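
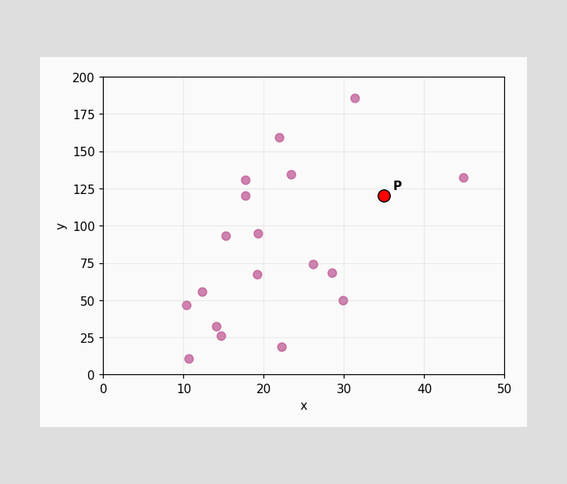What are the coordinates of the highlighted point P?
Following the gridlines from P to each axis, P sits at (35, 120).

(35, 120)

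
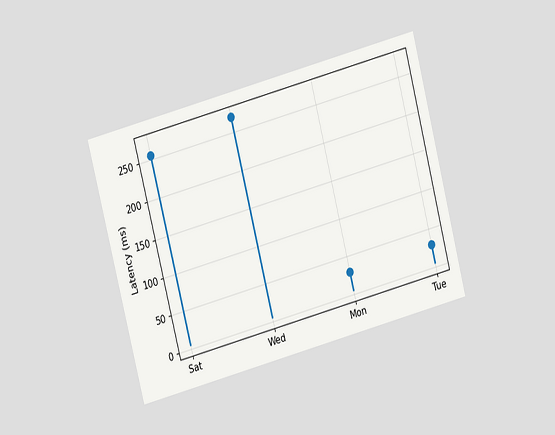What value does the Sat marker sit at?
The chart is tilted about 15° counter-clockwise and viewed at a slight angle. The Sat marker sits at 255ms.

255ms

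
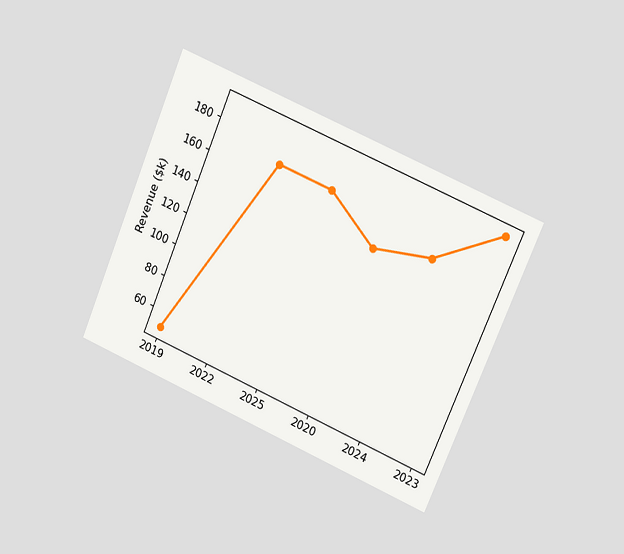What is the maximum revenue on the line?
The chart is tilted about 23° clockwise and viewed at a slight angle. The highest point is at 2023, and reading across to the y-axis gives $190k.

$190k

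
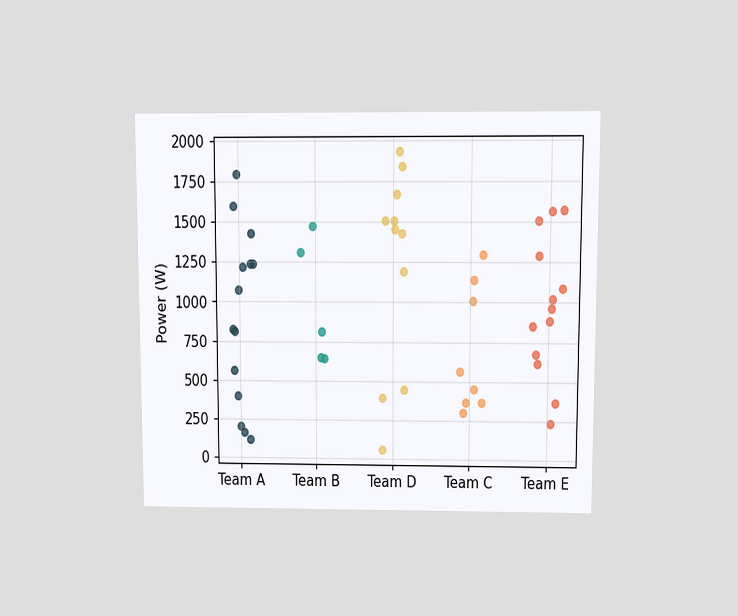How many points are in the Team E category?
The chart is viewed at a slight angle. Counting the markers in the Team E column gives 13.

13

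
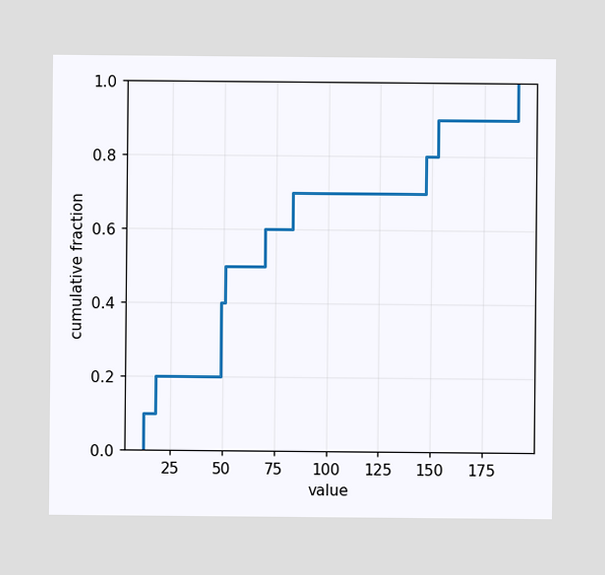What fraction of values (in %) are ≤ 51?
At x=51 the ECDF step is at 50%.

50%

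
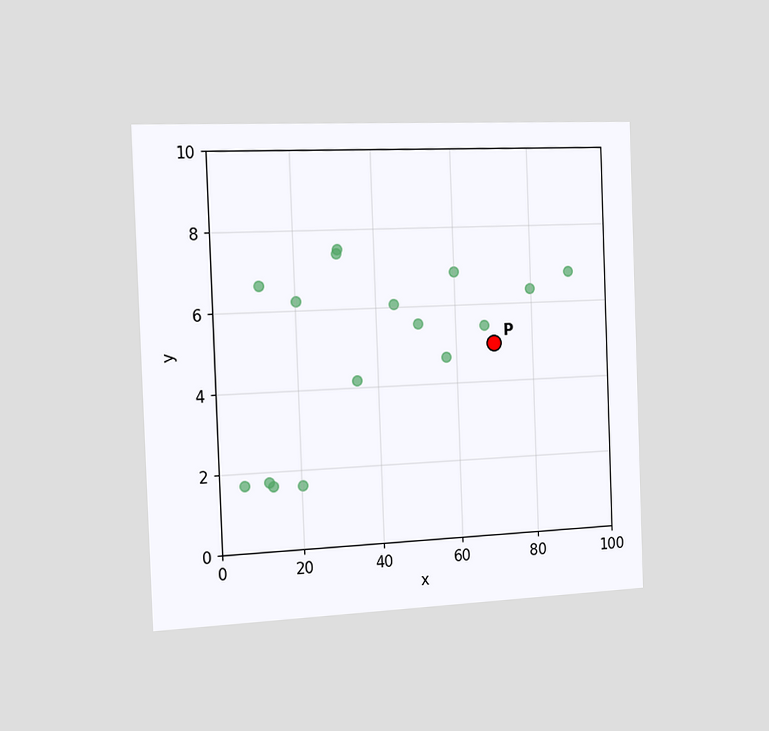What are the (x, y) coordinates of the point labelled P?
The chart is tilted about 2° counter-clockwise and viewed slightly from the left. Following the gridlines from P to each axis, P sits at (70, 5).

(70, 5)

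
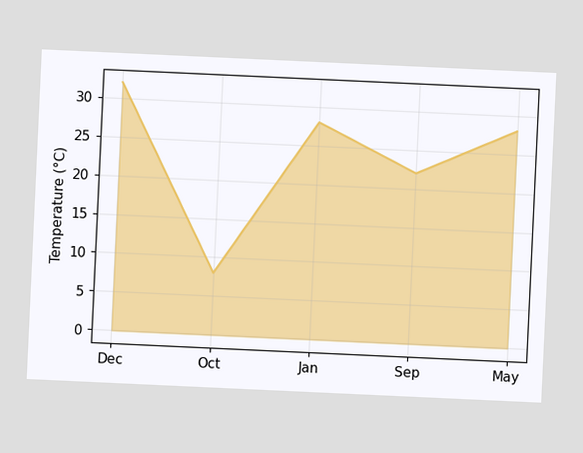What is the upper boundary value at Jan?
28°C

The chart is tilted about 3° clockwise. At Jan the upper boundary is at 28°C.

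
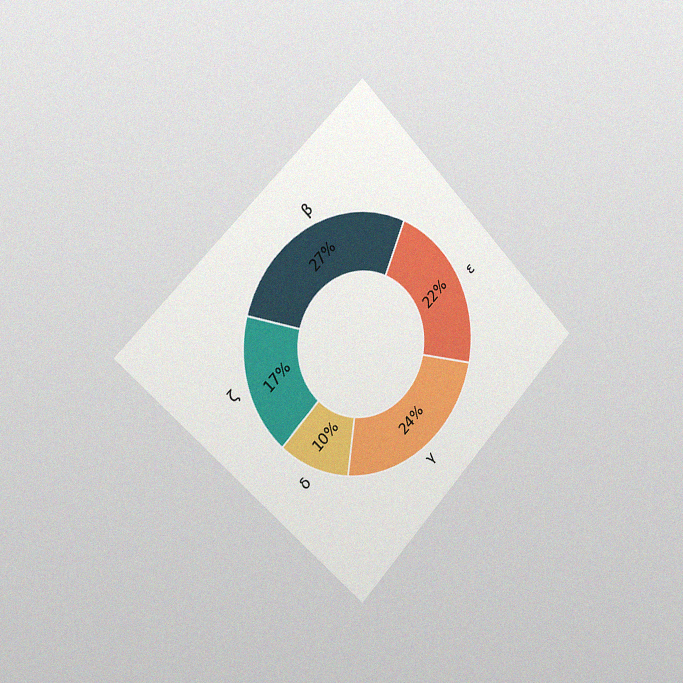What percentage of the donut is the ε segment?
The chart is tilted about 45° counter-clockwise and viewed slightly from the left, with some photo noise. The ε segment takes up 22% of the ring.

22%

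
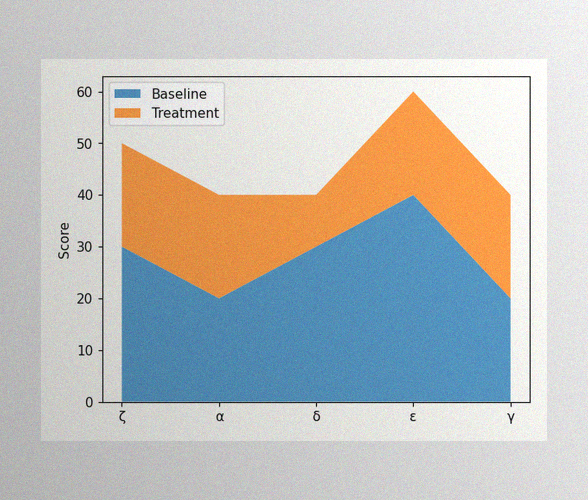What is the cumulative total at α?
40

The image has some photo noise and uneven lighting. The stacked total at α reaches 40.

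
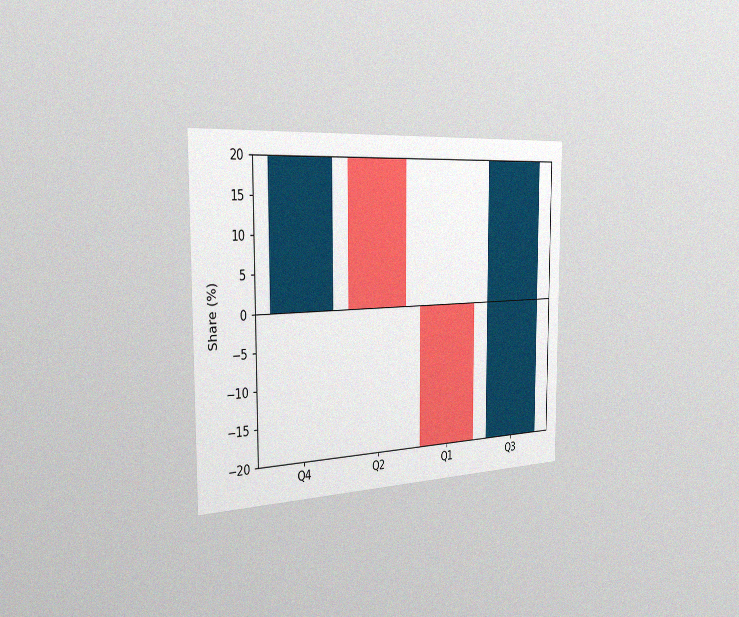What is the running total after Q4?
20%

The chart is viewed slightly from the left, with some photo noise. After Q4 the running total reaches 20%.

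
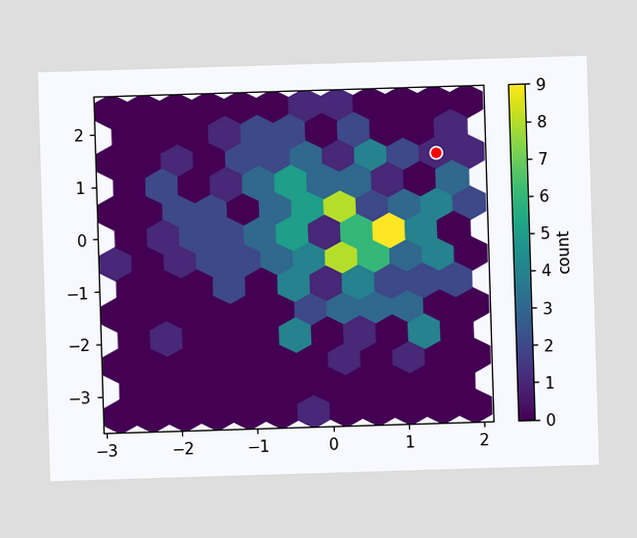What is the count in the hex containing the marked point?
1

The marked hex reads 1 on the colorbar.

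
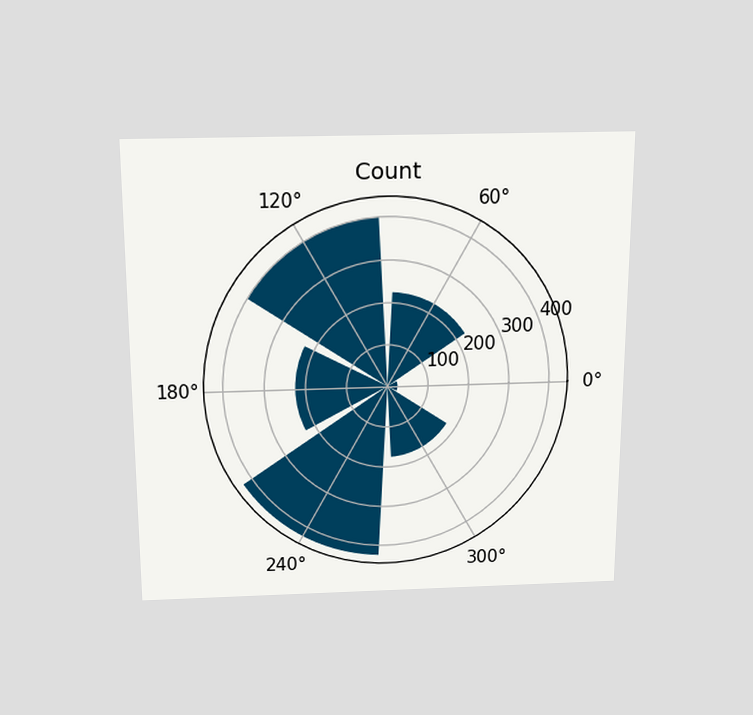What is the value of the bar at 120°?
400

The chart is viewed slightly from above. The bar at 120° reaches 400 on the radial axis.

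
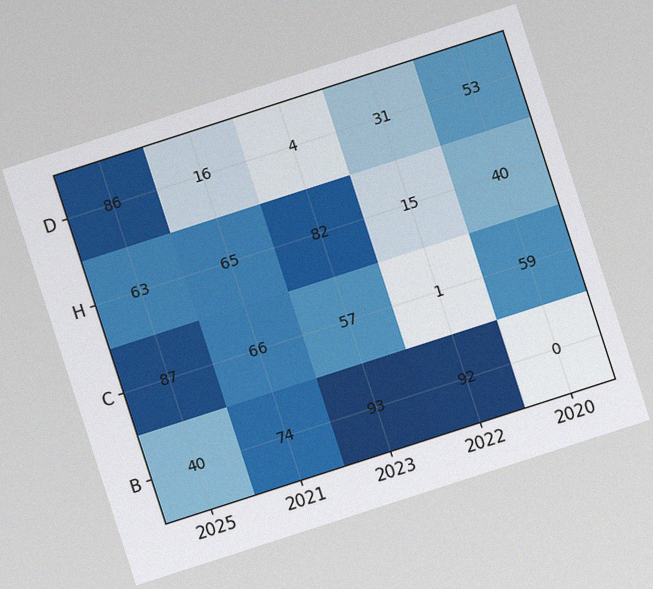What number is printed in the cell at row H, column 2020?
The chart is tilted about 18° counter-clockwise, with some photo noise. The (H, 2020) cell reads 40.

40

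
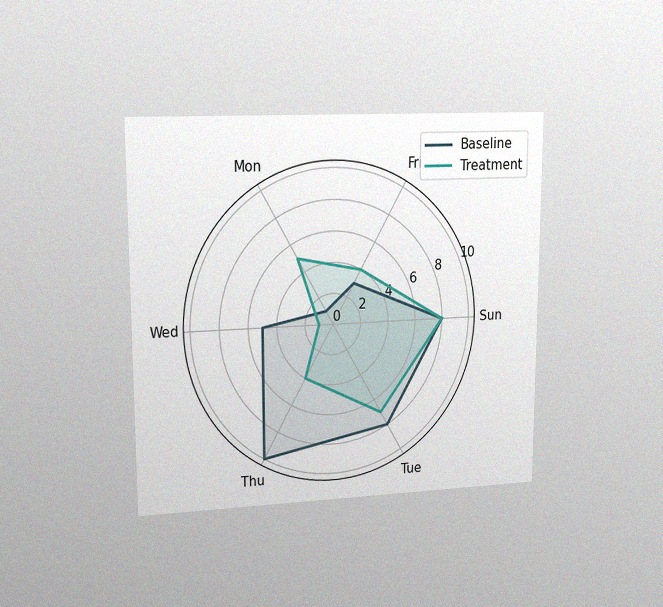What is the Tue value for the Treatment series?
7

The chart is viewed slightly from the left, with some photo noise. On the Tue axis, Treatment reaches 7.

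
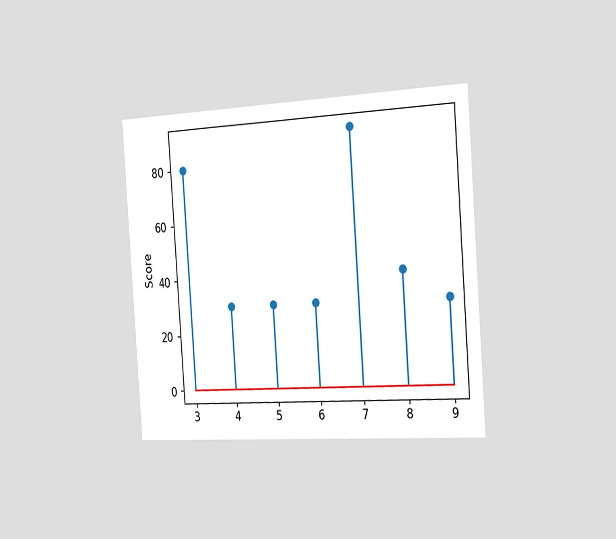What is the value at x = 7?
90

The chart is tilted about 4° counter-clockwise and viewed slightly from the right. The stem at x=7 reaches 90.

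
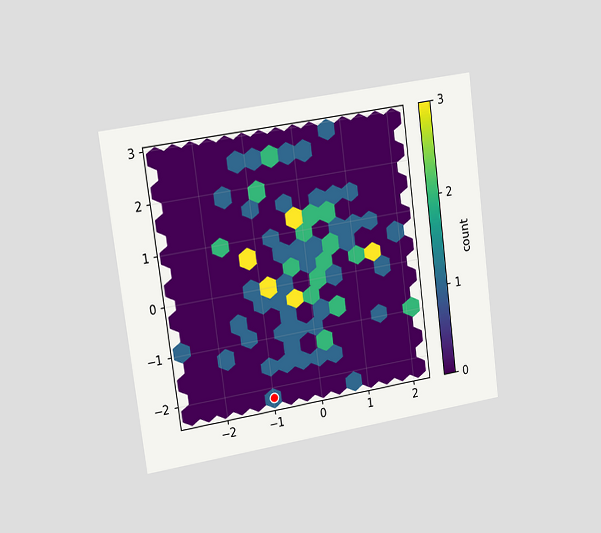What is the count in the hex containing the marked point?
1

The chart is tilted about 7° counter-clockwise and viewed slightly from the left. The marked hex reads 1 on the colorbar.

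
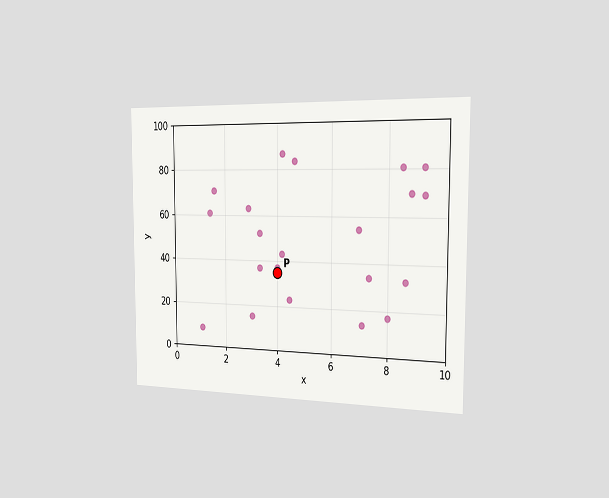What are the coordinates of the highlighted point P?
(4, 35)

The chart is viewed slightly from the right. Following the gridlines from P to each axis, P sits at (4, 35).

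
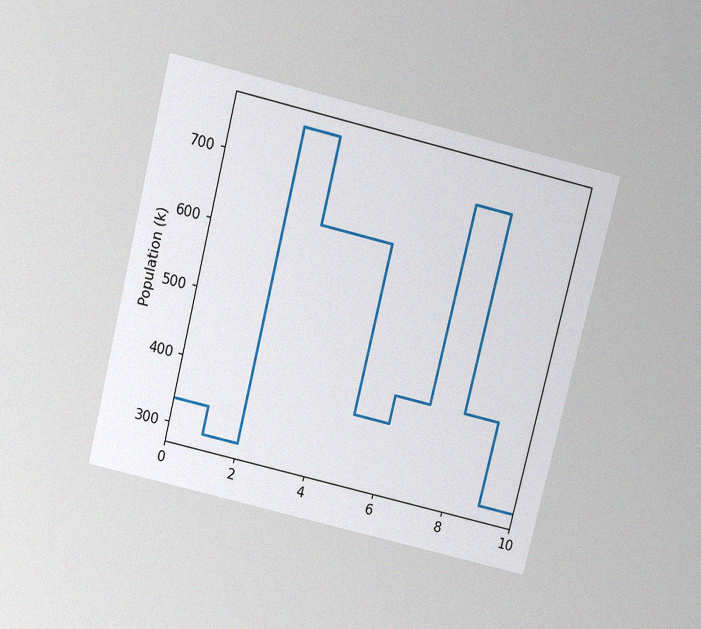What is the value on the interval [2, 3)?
The chart is tilted about 14° clockwise and viewed slightly from above, with some photo noise. On [2, 3) the step sits at 756k.

756k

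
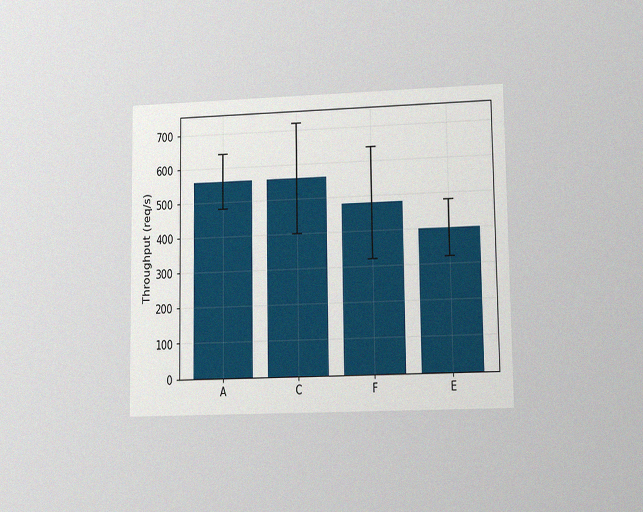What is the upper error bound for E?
480req/s

The chart is viewed at a slight angle, with some photo noise. The E bar's upper whisker reaches 480req/s.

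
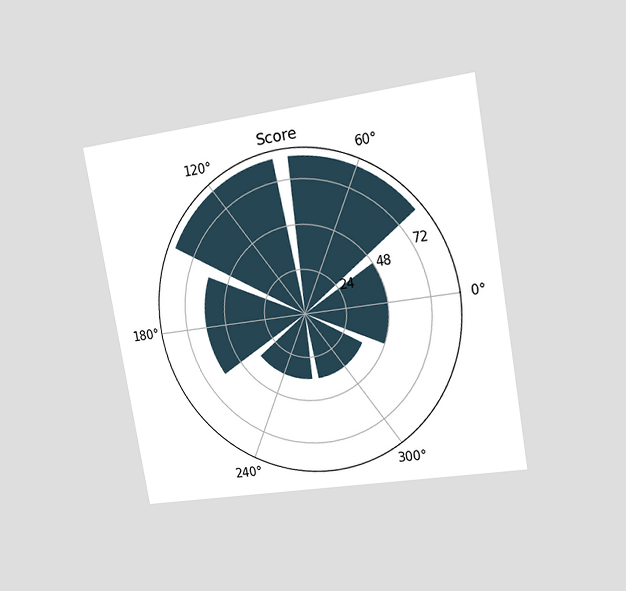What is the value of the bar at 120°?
The chart is tilted about 10° counter-clockwise and viewed slightly from the right. The bar at 120° reaches 84 on the radial axis.

84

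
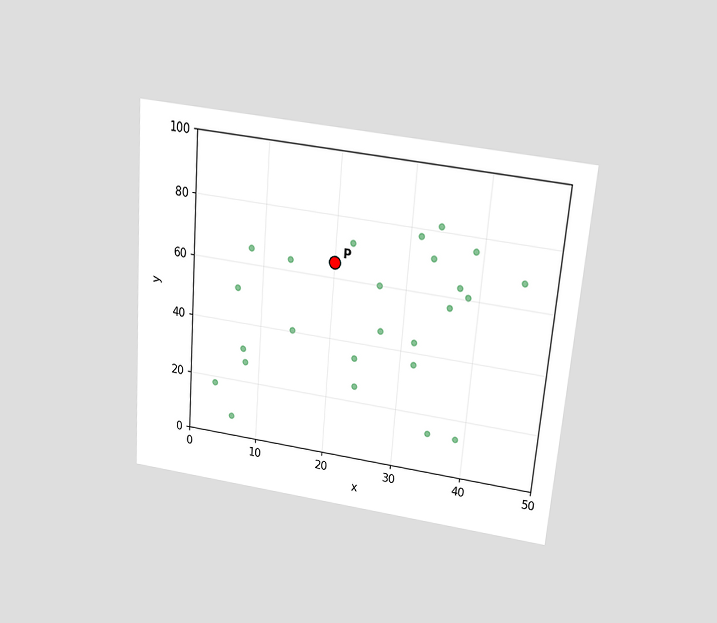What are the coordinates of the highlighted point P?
The chart is tilted about 5° clockwise and viewed slightly from above. Following the gridlines from P to each axis, P sits at (20, 65).

(20, 65)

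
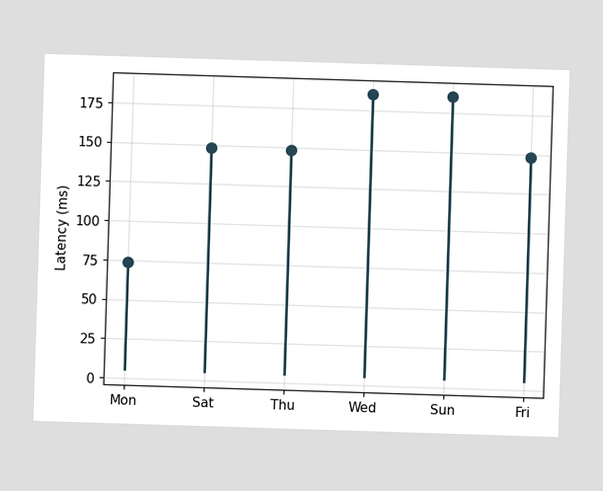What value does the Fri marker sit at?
The Fri marker sits at 148ms.

148ms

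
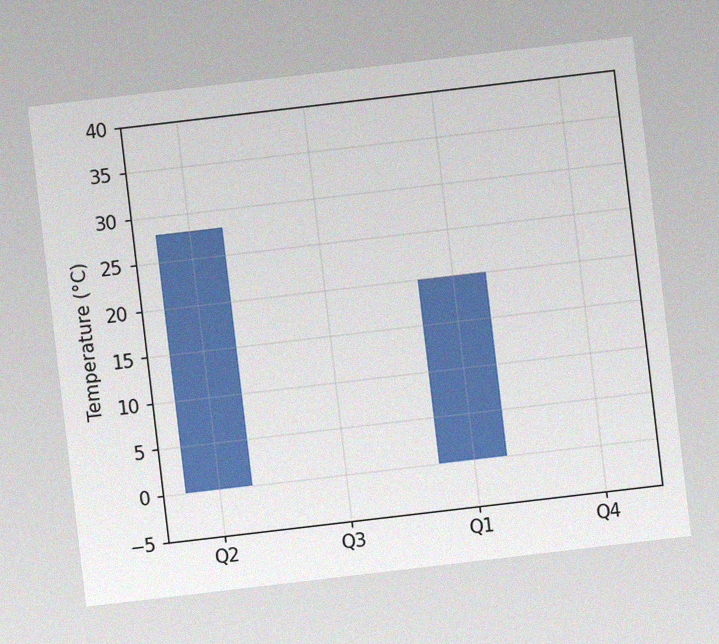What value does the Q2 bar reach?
The chart is tilted about 7° counter-clockwise, with some photo noise. Reading along the chart's y-axis, the Q2 bar reaches 28°C.

28°C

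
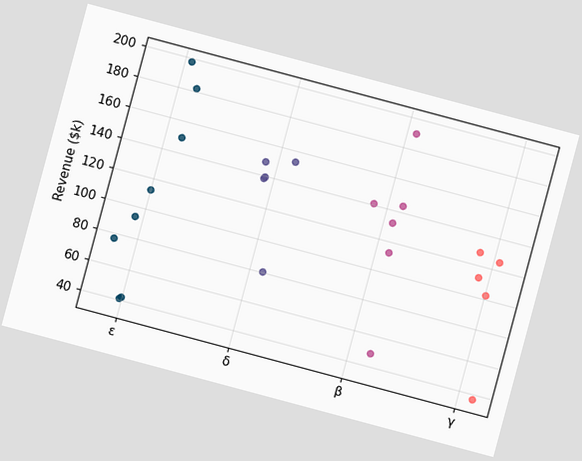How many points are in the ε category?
The chart is tilted about 15° clockwise. Counting the markers in the ε column gives 8.

8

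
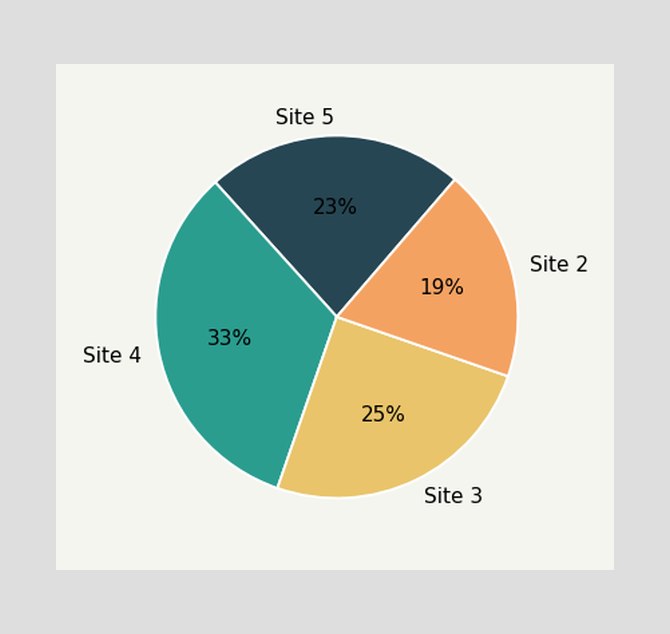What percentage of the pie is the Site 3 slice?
25%

The Site 3 slice takes up 25% of the pie.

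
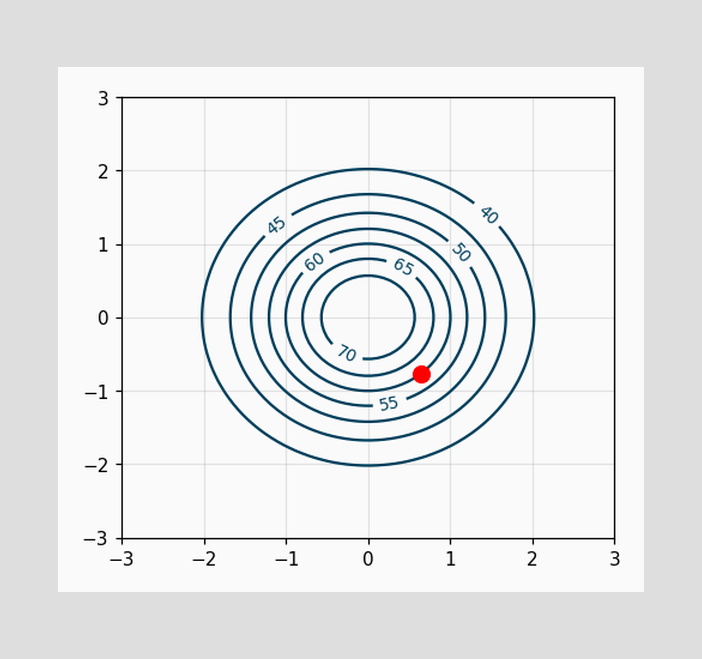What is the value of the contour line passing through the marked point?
The marked point sits on the contour labelled 60.

60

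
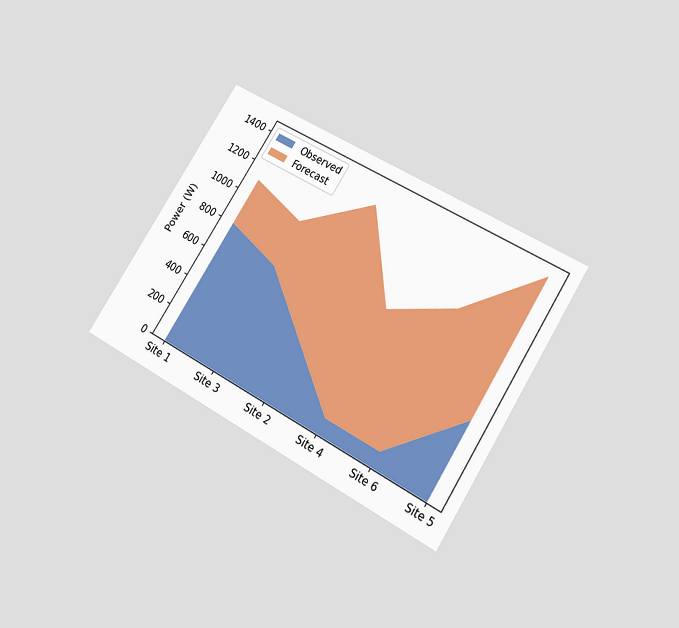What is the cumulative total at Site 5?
The chart is tilted about 32° clockwise and viewed slightly from below. The stacked total at Site 5 reaches 1400W.

1400W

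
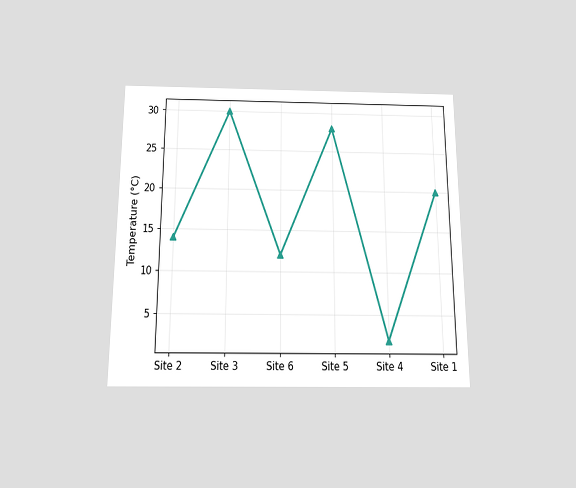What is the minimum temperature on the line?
2°C

The chart is viewed slightly from below. The lowest point is at Site 4, and reading across to the y-axis gives 2°C.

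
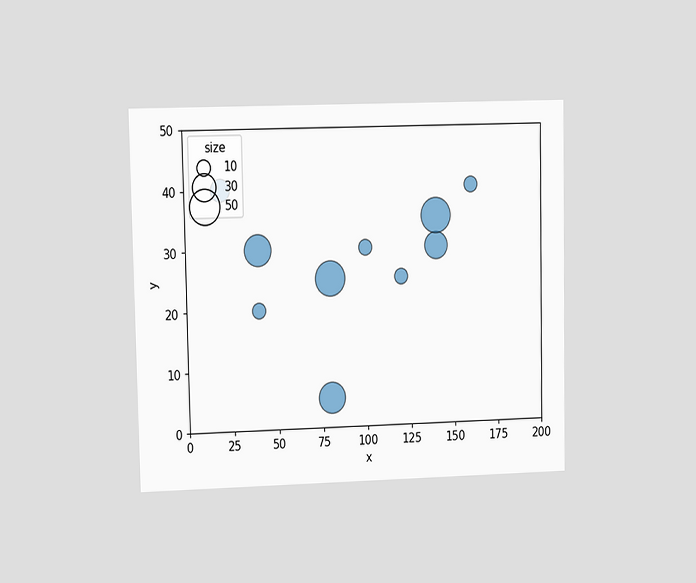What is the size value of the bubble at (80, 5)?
The chart is viewed at a slight angle. Matching the bubble at (80, 5) against the size legend gives 40.

40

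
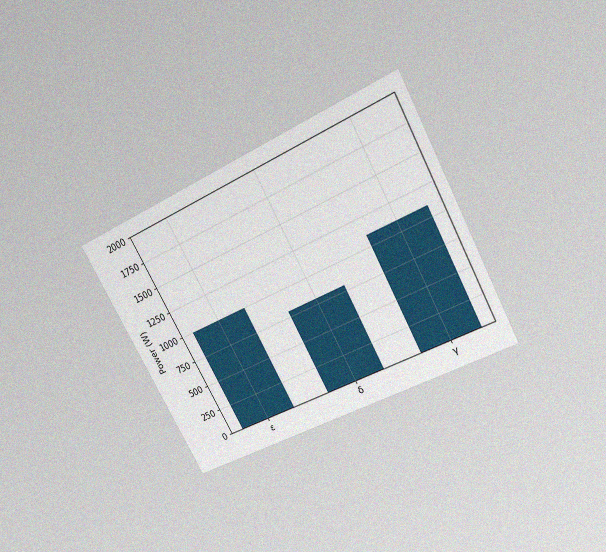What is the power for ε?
The chart is tilted about 29° counter-clockwise and viewed slightly from above, with some photo noise. Reading along the chart's y-axis, the ε bar reaches 1000W.

1000W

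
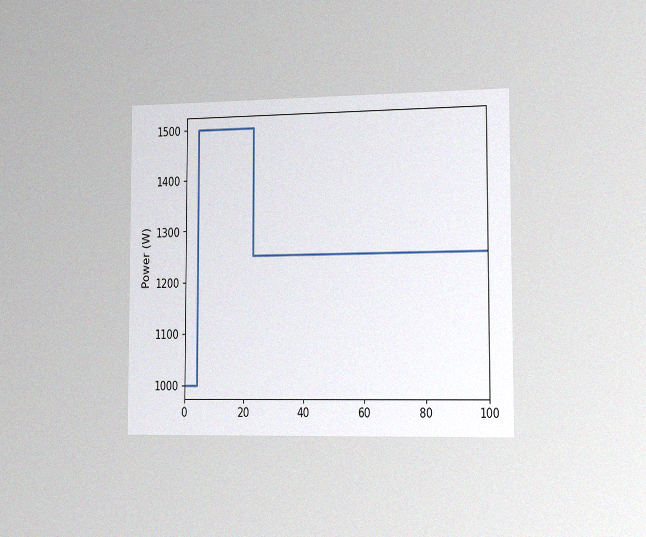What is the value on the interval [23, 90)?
The chart is viewed slightly from the right, with some photo noise. On [23, 90) the step sits at 1250W.

1250W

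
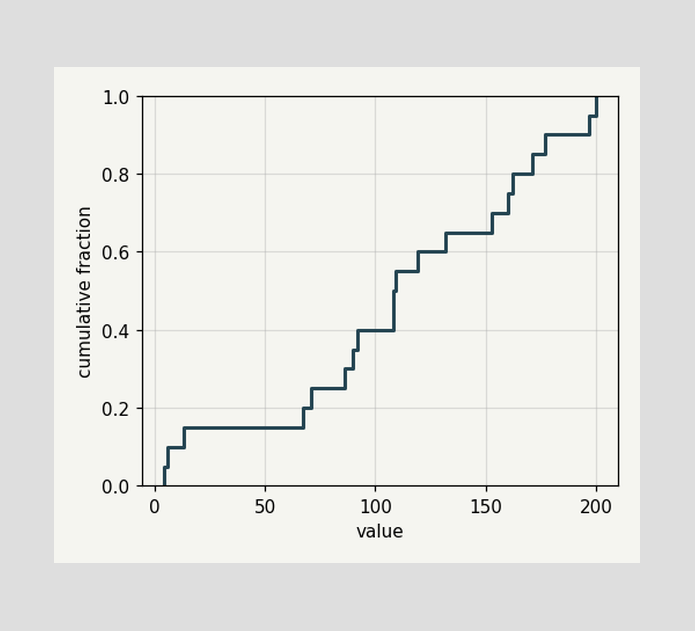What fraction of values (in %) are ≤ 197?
95%

At x=197 the ECDF step is at 95%.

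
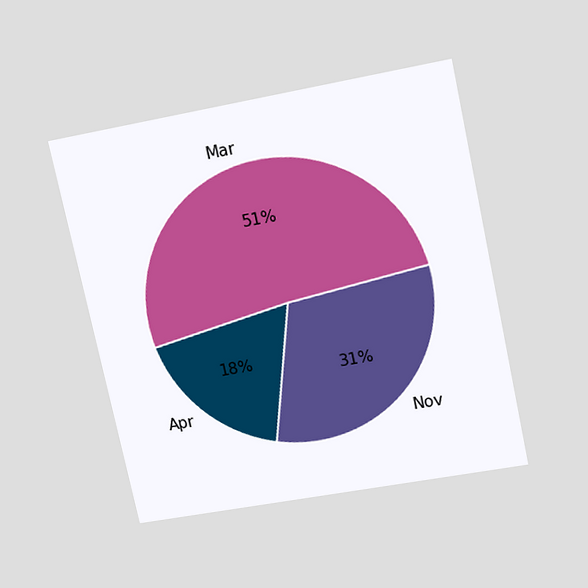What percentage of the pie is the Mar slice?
51%

The chart is tilted about 12° counter-clockwise and viewed slightly from above. The Mar slice takes up 51% of the pie.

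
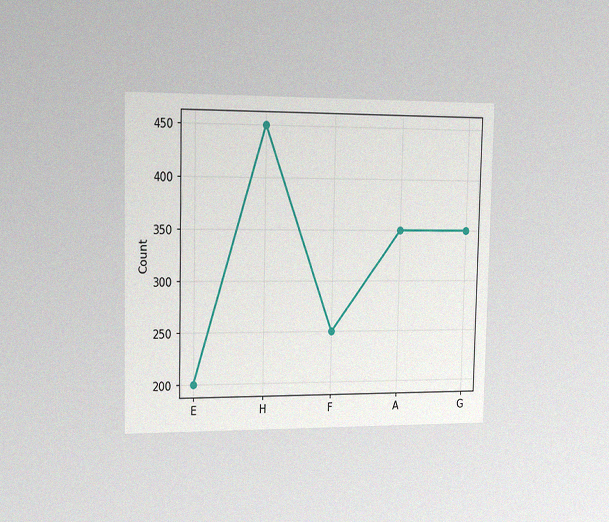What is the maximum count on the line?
The chart is viewed slightly from the left, with some photo noise. The highest point is at H, and reading across to the y-axis gives 450.

450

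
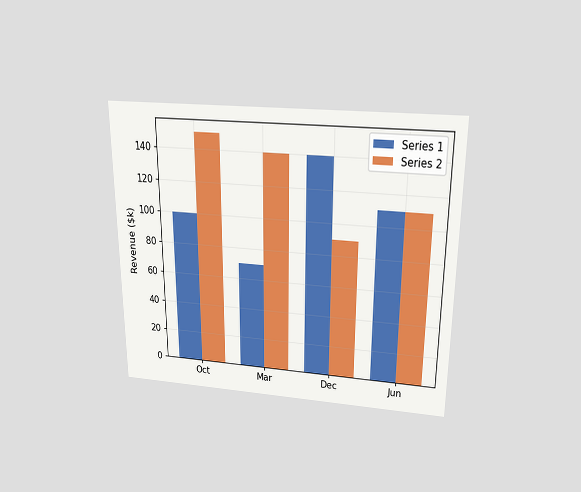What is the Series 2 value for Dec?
The chart is viewed slightly from above. The Series 2 bar at Dec reaches $90k on the y-axis.

$90k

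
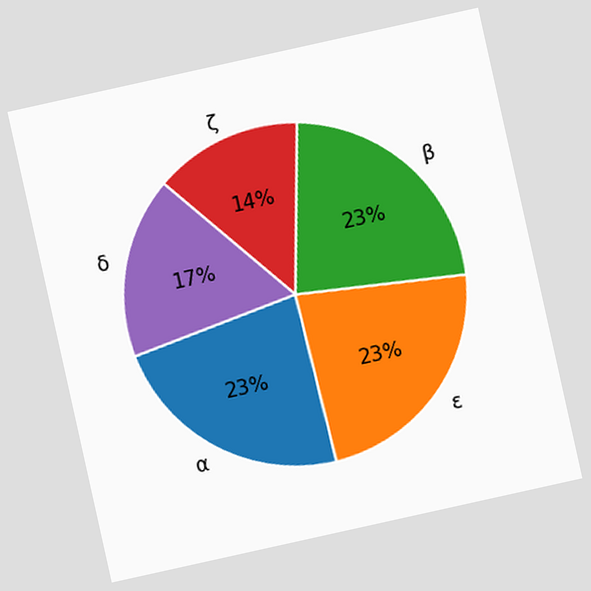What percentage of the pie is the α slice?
The chart is tilted about 13° counter-clockwise. The α slice takes up 23% of the pie.

23%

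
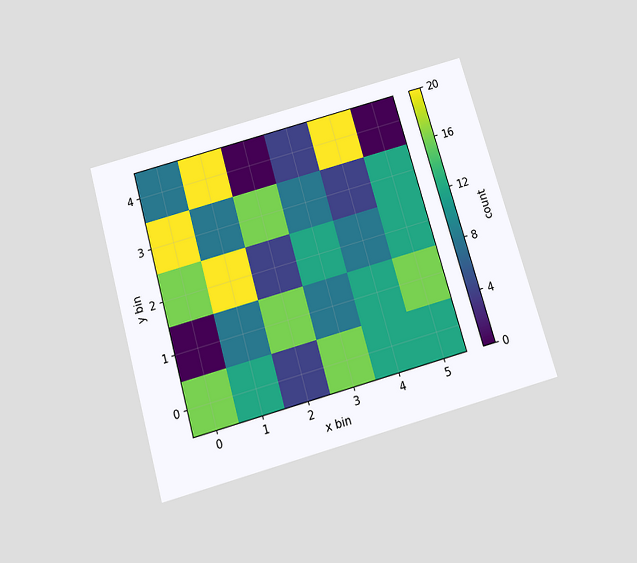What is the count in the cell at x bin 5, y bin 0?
The chart is tilted about 16° counter-clockwise and viewed slightly from below. Matching the cell (5, 0) against the colorbar gives 12.

12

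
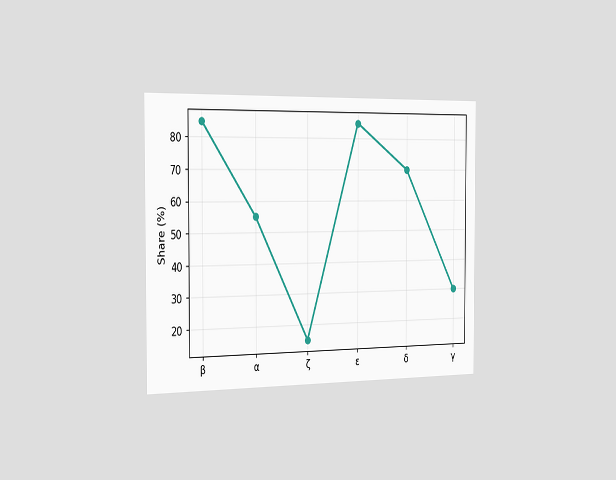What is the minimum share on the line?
15%

The chart is viewed slightly from the left. The lowest point is at ζ, and reading across to the y-axis gives 15%.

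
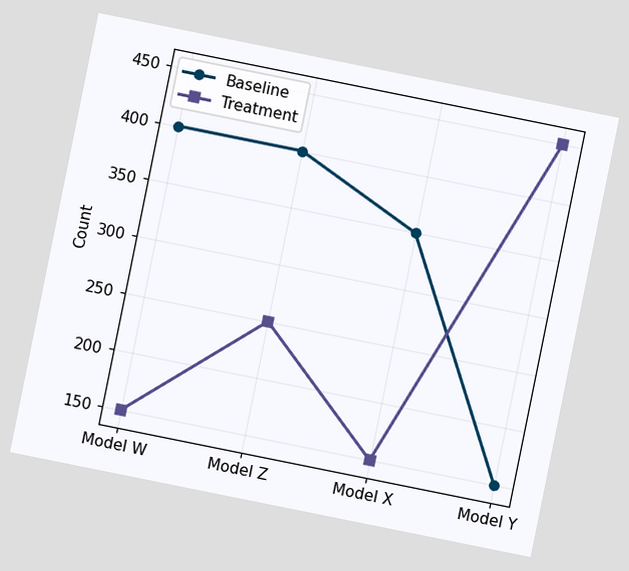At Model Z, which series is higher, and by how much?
Baseline, by 150

The chart is tilted about 11° clockwise. At Model Z, Baseline sits above the other line by 150.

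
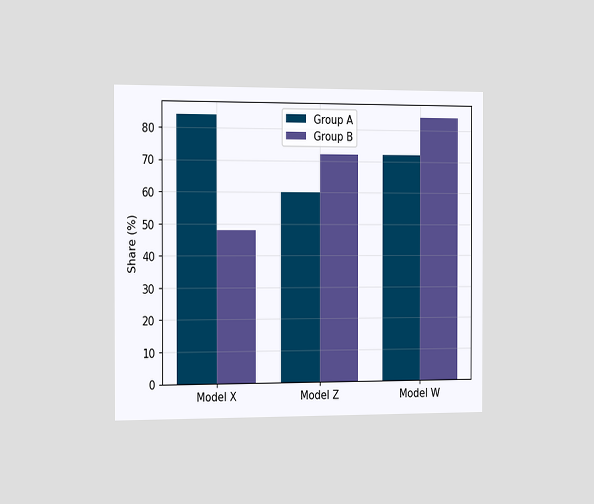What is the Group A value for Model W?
The chart is viewed slightly from the left. The Group A bar at Model W reaches 72% on the y-axis.

72%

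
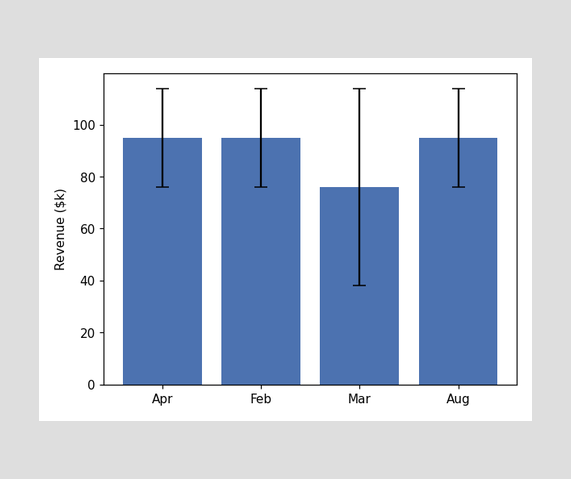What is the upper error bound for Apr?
The Apr bar's upper whisker reaches $114k.

$114k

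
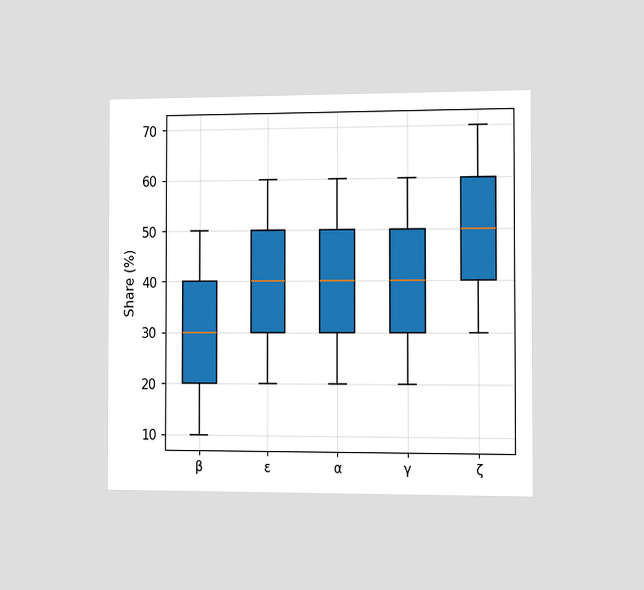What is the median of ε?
The chart is viewed slightly from the right. The median line in the ε box sits at 40%.

40%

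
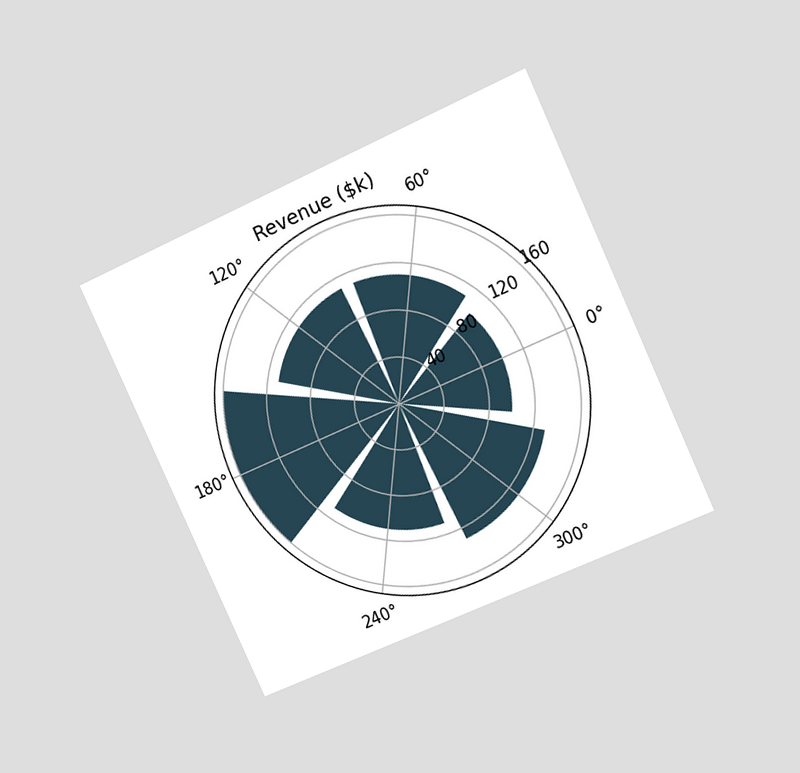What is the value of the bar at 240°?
The chart is tilted about 25° counter-clockwise and viewed at a slight angle. The bar at 240° reaches $110k on the radial axis.

$110k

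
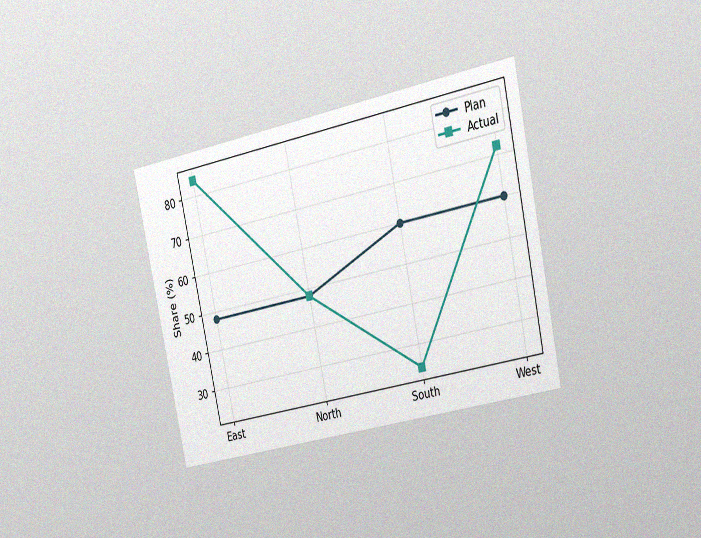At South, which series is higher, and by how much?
The chart is tilted about 12° counter-clockwise and viewed slightly from the right, with some photo noise. At South, Plan sits above the other line by 36%.

Plan, by 36%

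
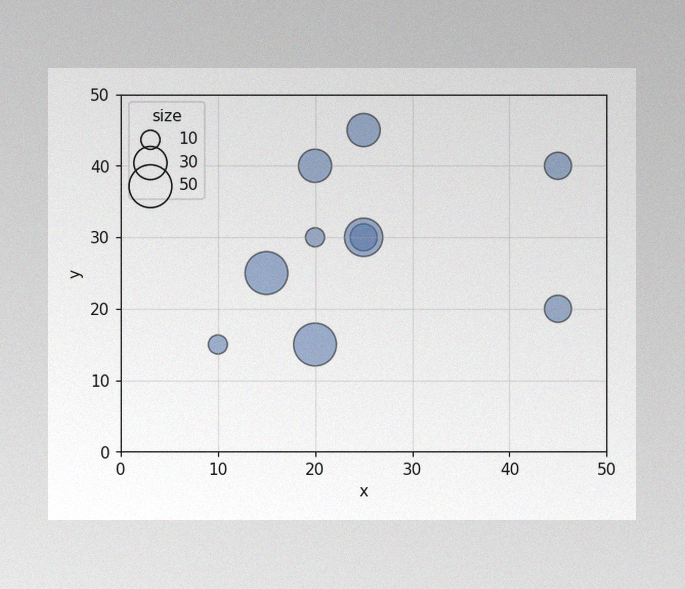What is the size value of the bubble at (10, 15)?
The image has some photo noise and uneven lighting. Matching the bubble at (10, 15) against the size legend gives 10.

10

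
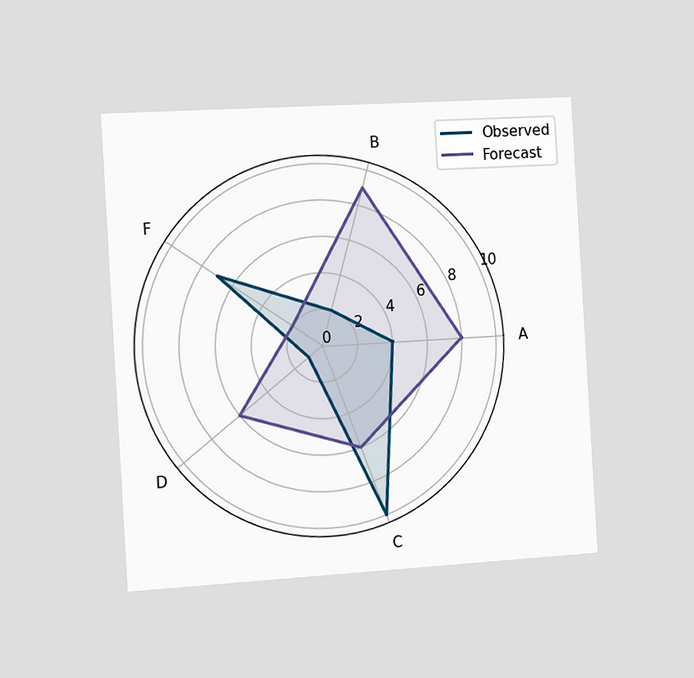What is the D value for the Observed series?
The chart is tilted about 3° counter-clockwise and viewed slightly from the left. On the D axis, Observed reaches 1.

1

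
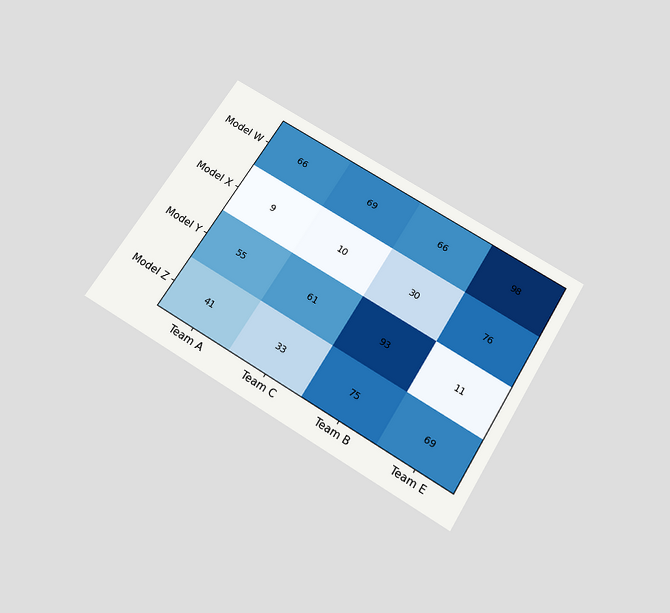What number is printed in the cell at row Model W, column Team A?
66

The chart is tilted about 31° clockwise and viewed slightly from below. The (Model W, Team A) cell reads 66.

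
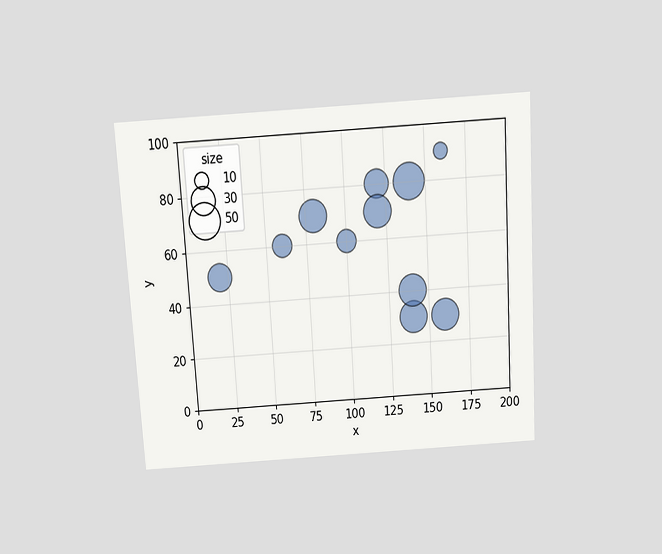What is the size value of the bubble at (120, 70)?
40

The chart is tilted about 4° counter-clockwise and viewed slightly from above. Matching the bubble at (120, 70) against the size legend gives 40.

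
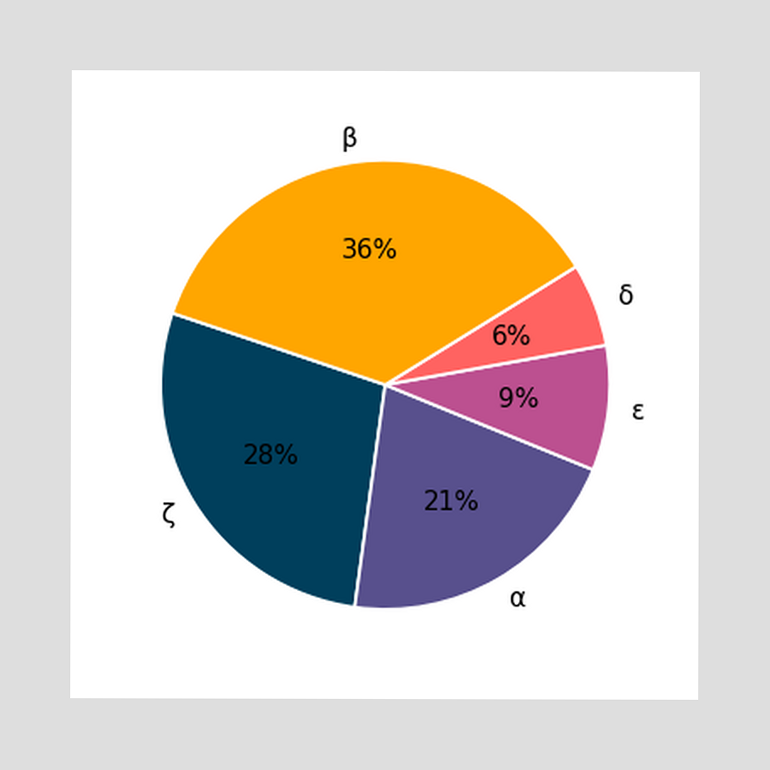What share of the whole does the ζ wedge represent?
The ζ slice takes up 28% of the pie.

28%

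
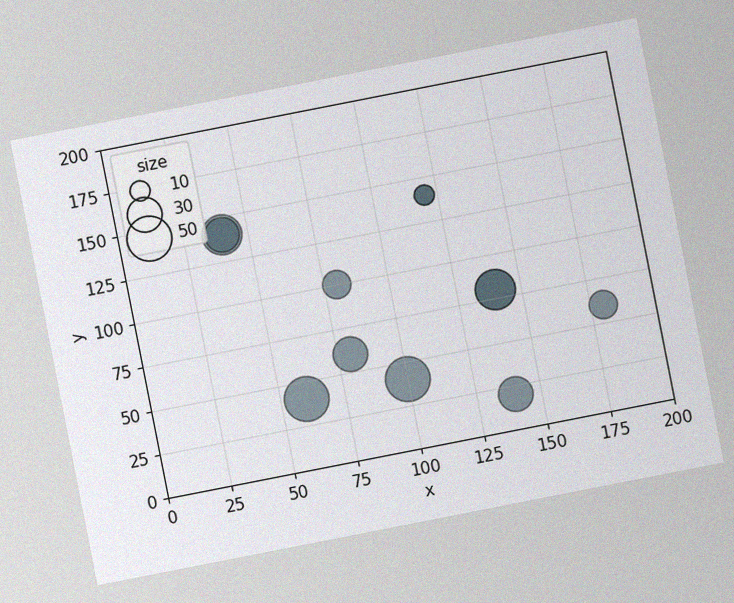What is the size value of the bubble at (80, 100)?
The chart is tilted about 11° counter-clockwise, with some photo noise. Matching the bubble at (80, 100) against the size legend gives 20.

20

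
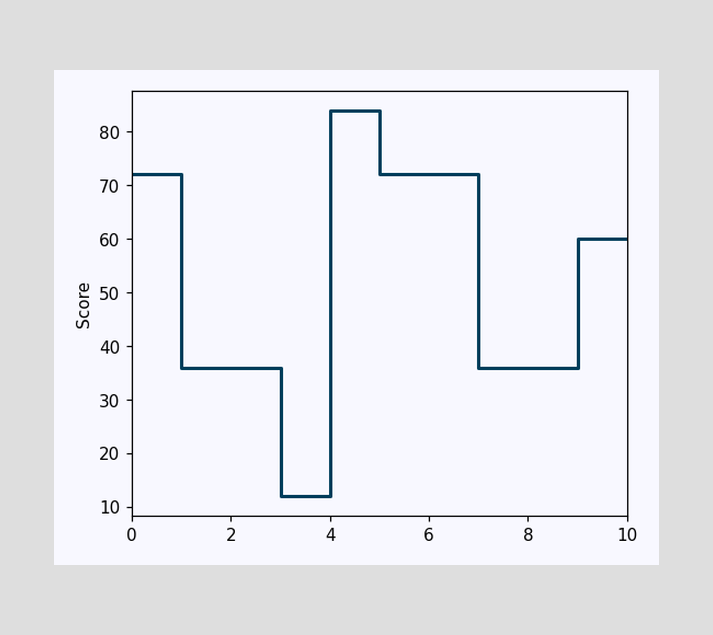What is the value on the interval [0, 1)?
72

On [0, 1) the step sits at 72.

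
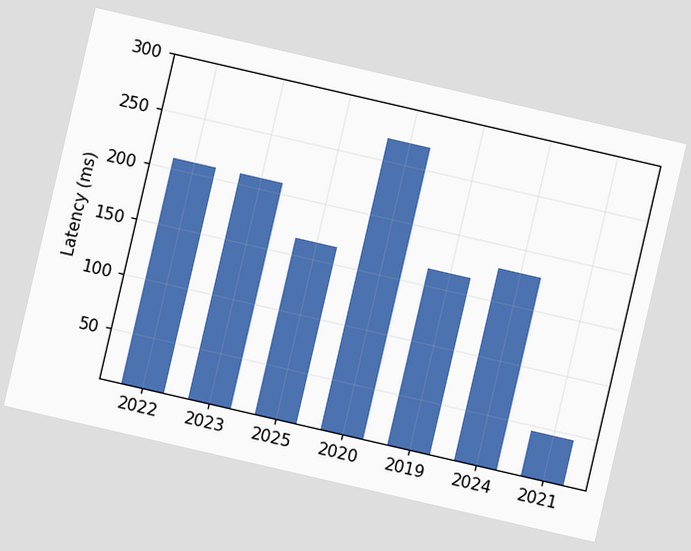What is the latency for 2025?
The chart is tilted about 13° clockwise. Reading along the chart's y-axis, the 2025 bar reaches 165ms.

165ms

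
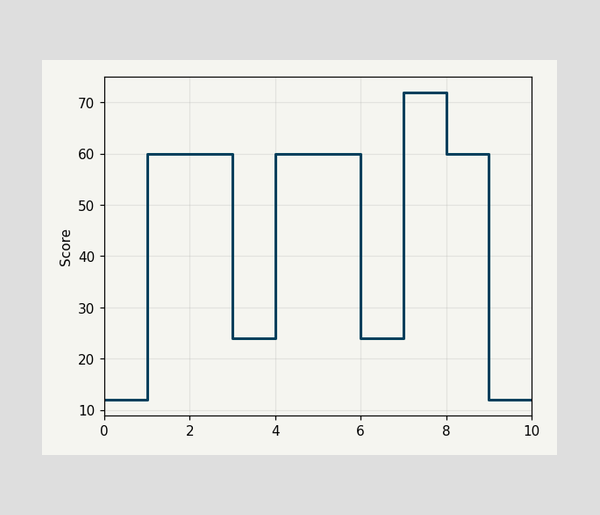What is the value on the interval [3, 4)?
On [3, 4) the step sits at 24.

24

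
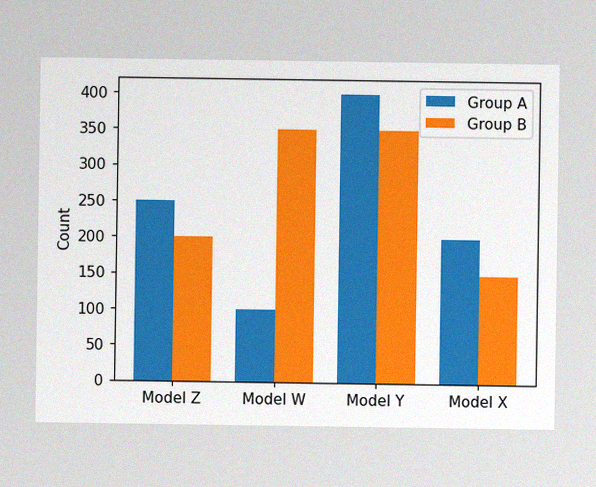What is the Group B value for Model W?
350

The image has some photo noise and uneven lighting. The Group B bar at Model W reaches 350 on the y-axis.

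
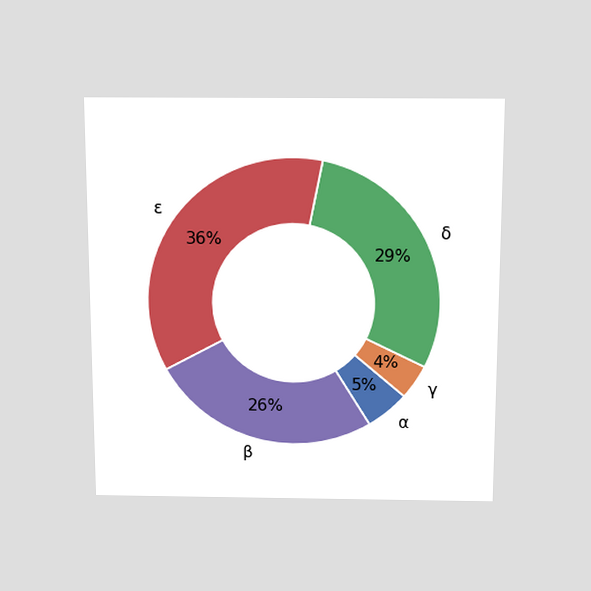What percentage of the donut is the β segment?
26%

The chart is viewed slightly from above. The β segment takes up 26% of the ring.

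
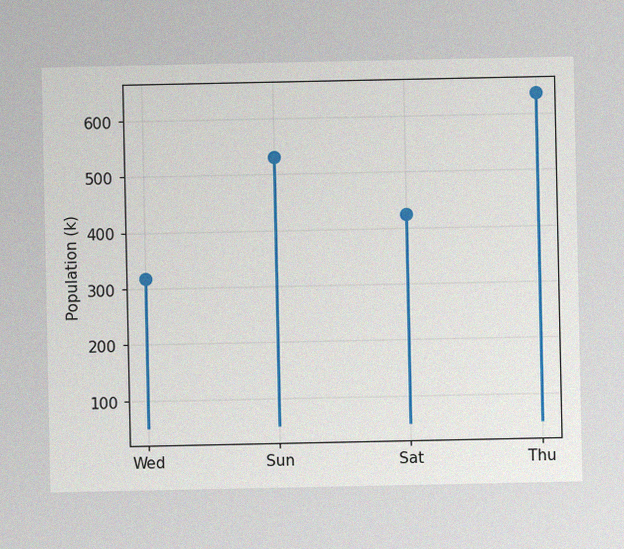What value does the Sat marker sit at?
424k

The image has some photo noise and uneven lighting. The Sat marker sits at 424k.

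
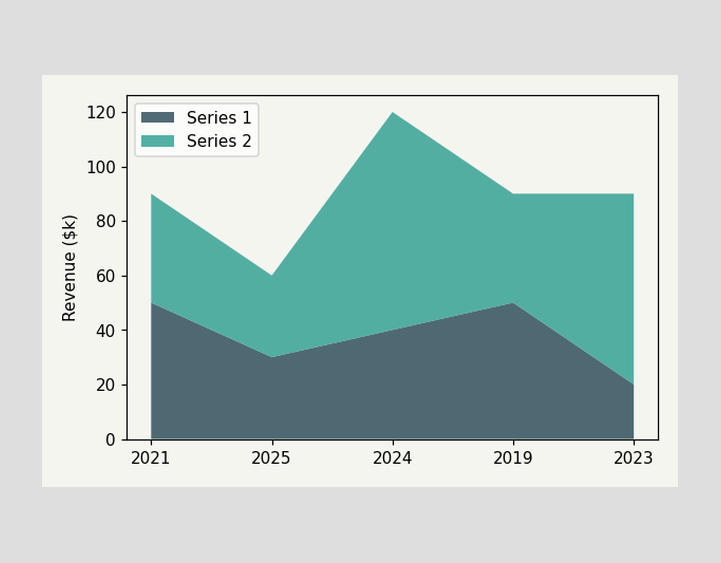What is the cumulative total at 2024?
$120k

The stacked total at 2024 reaches $120k.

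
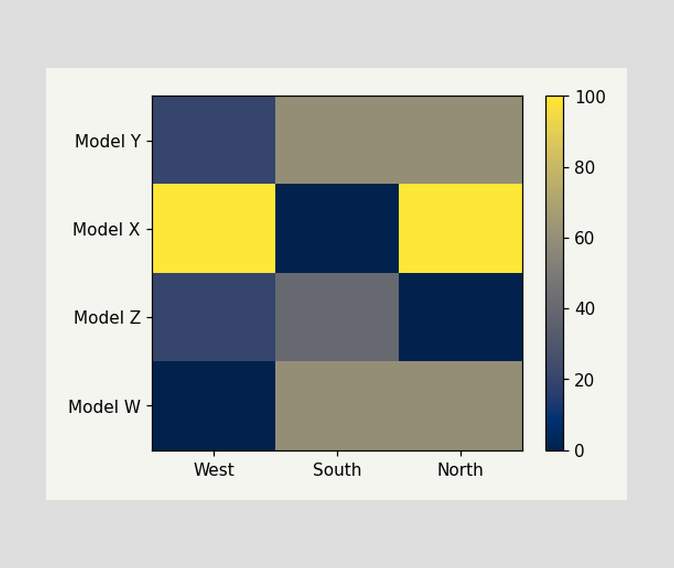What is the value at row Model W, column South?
Matching cell (Model W, South) against the colorbar gives 60.

60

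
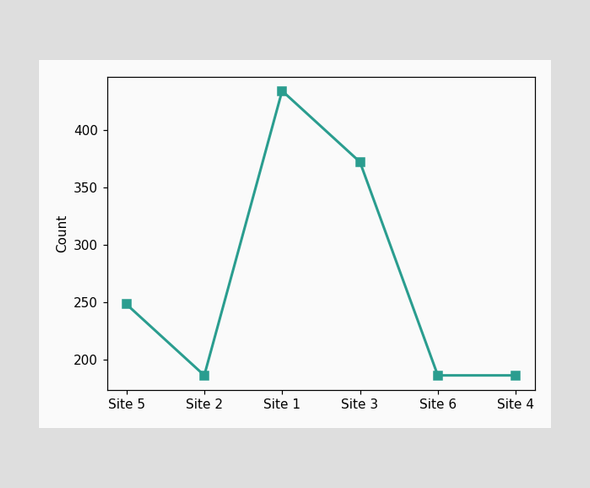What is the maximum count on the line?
434

The highest point is at Site 1, and reading across to the y-axis gives 434.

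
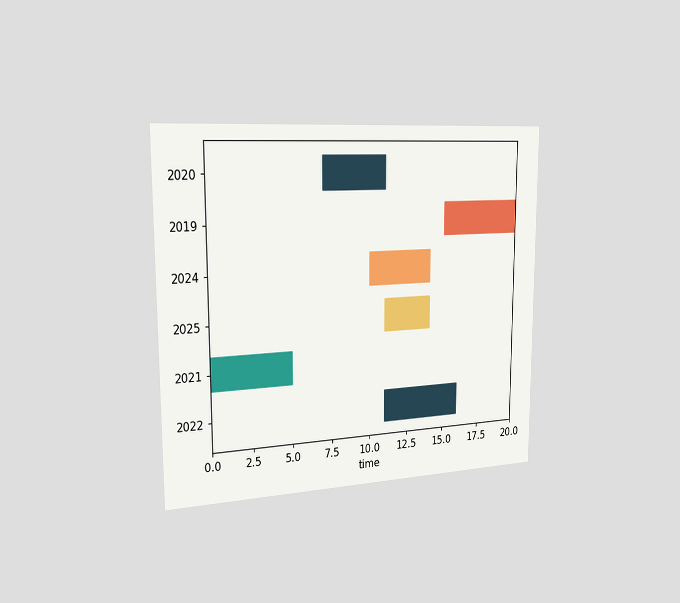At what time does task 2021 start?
The chart is viewed slightly from the left. The 2021 bar begins at t=0.

0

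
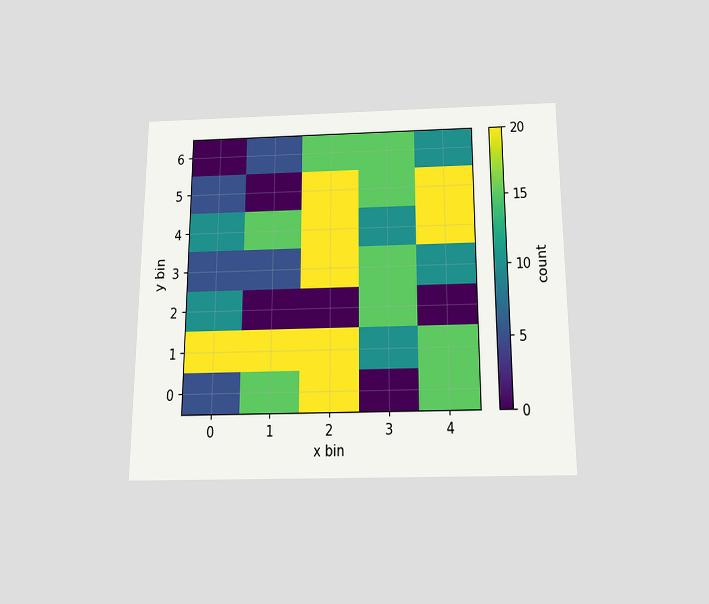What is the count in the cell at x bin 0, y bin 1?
20

The chart is viewed slightly from below. Matching the cell (0, 1) against the colorbar gives 20.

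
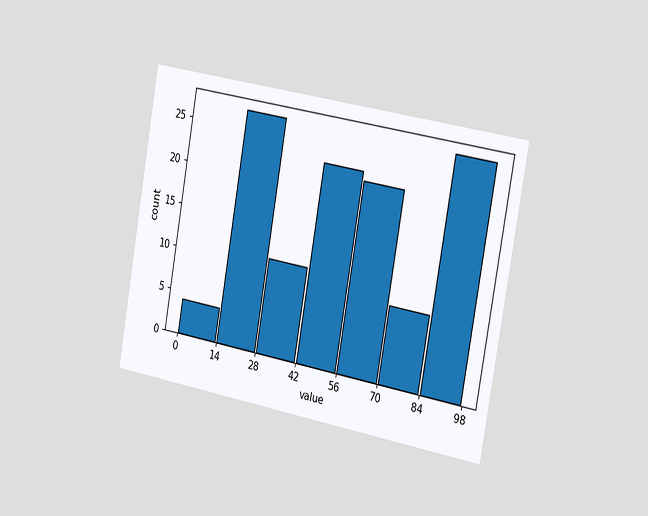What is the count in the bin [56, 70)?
The chart is tilted about 10° clockwise and viewed slightly from the right. The [56, 70) bin has height 22.

22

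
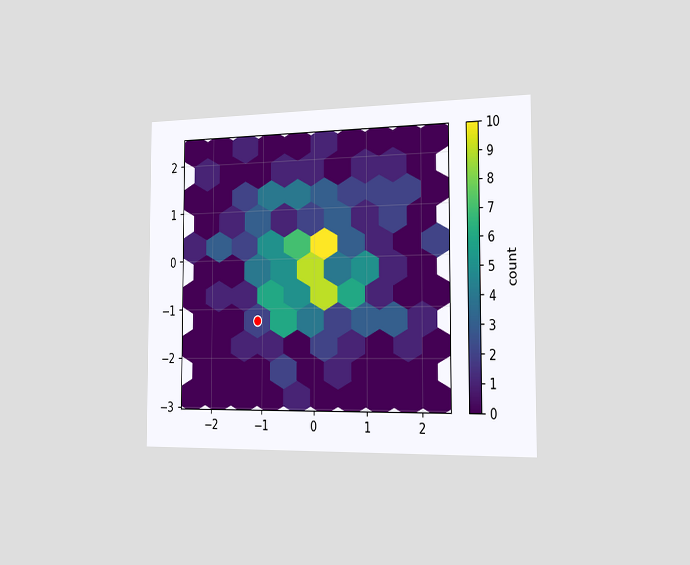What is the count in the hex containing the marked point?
2

The chart is viewed slightly from the right. The marked hex reads 2 on the colorbar.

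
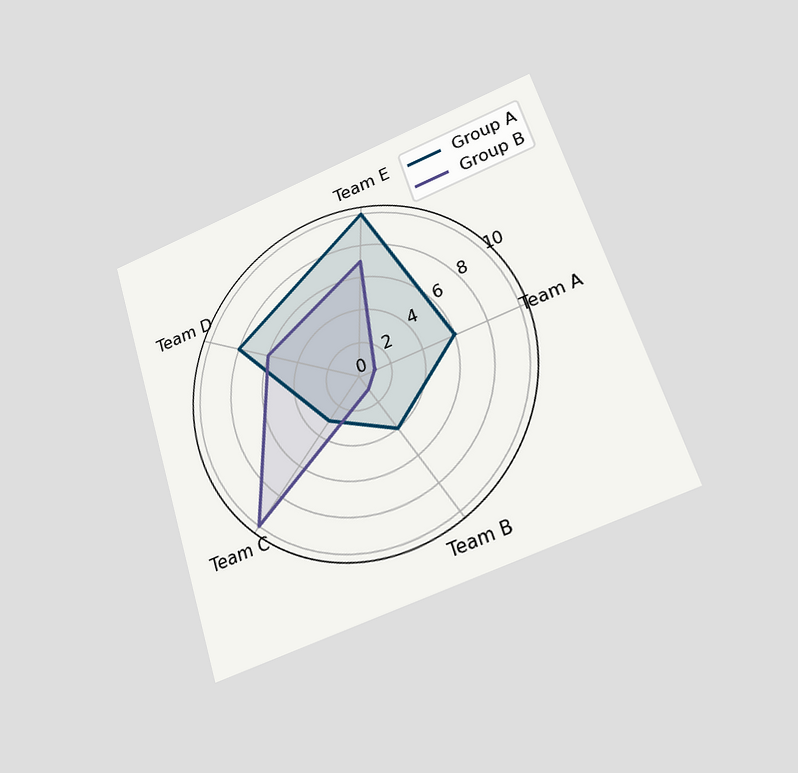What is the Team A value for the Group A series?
The chart is tilted about 18° counter-clockwise and viewed slightly from below. On the Team A axis, Group A reaches 6.

6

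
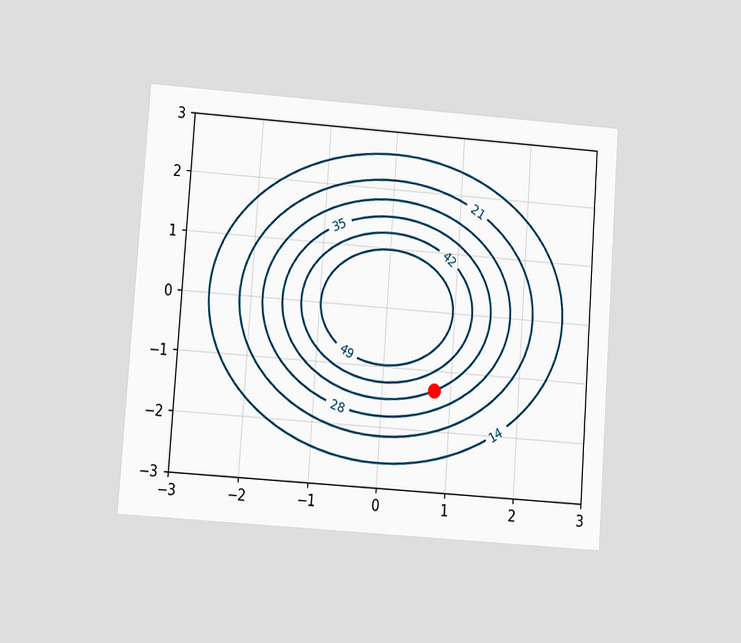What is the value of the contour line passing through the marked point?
35

The chart is tilted about 4° clockwise and viewed at a slight angle. The marked point sits on the contour labelled 35.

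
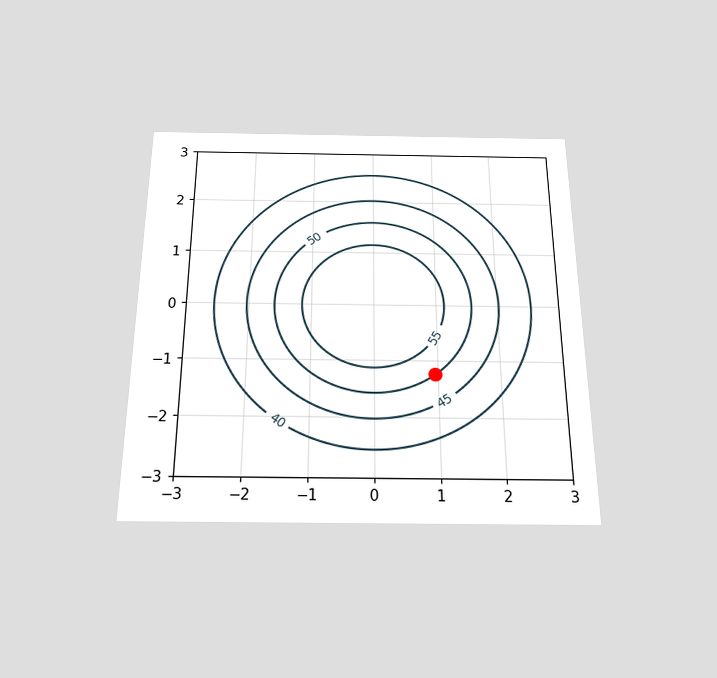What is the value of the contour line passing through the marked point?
50

The chart is viewed slightly from below. The marked point sits on the contour labelled 50.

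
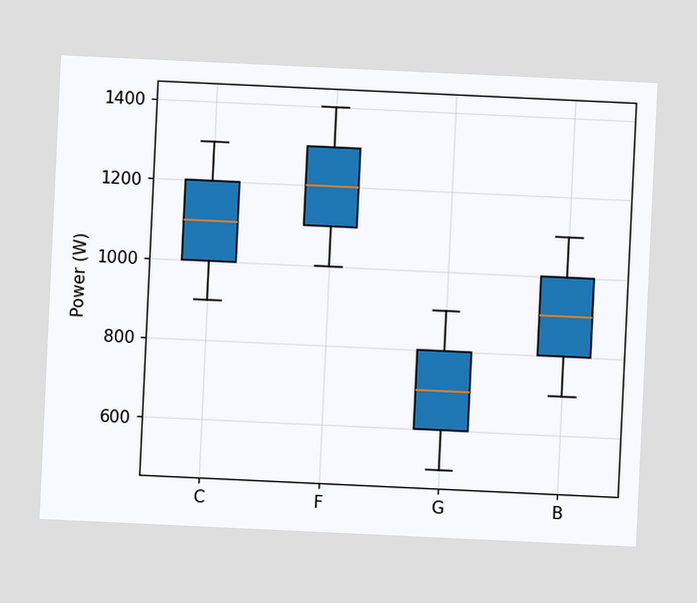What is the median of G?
The chart is tilted about 3° clockwise. The median line in the G box sits at 700W.

700W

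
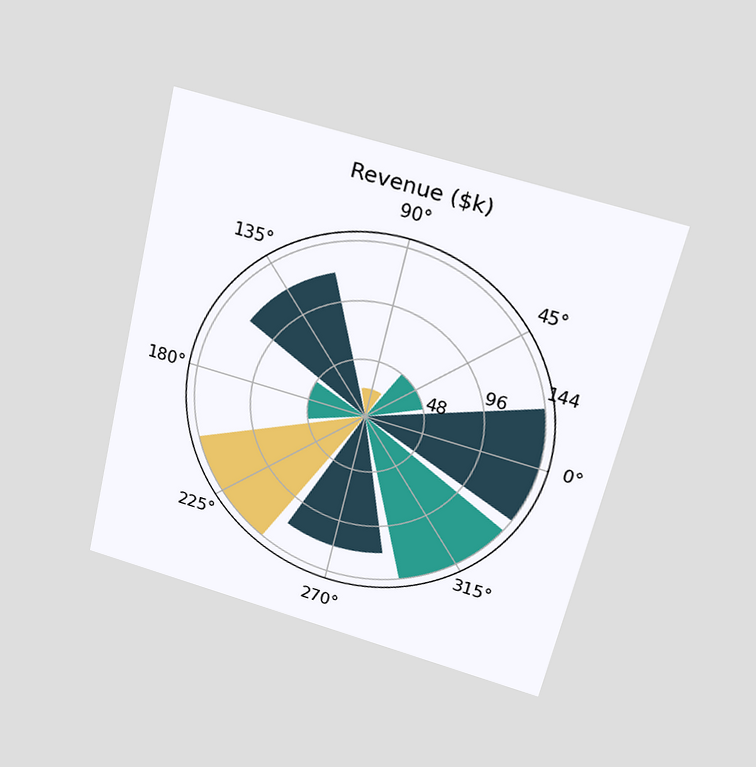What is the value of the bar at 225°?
The chart is tilted about 13° clockwise and viewed slightly from above. The bar at 225° reaches $144k on the radial axis.

$144k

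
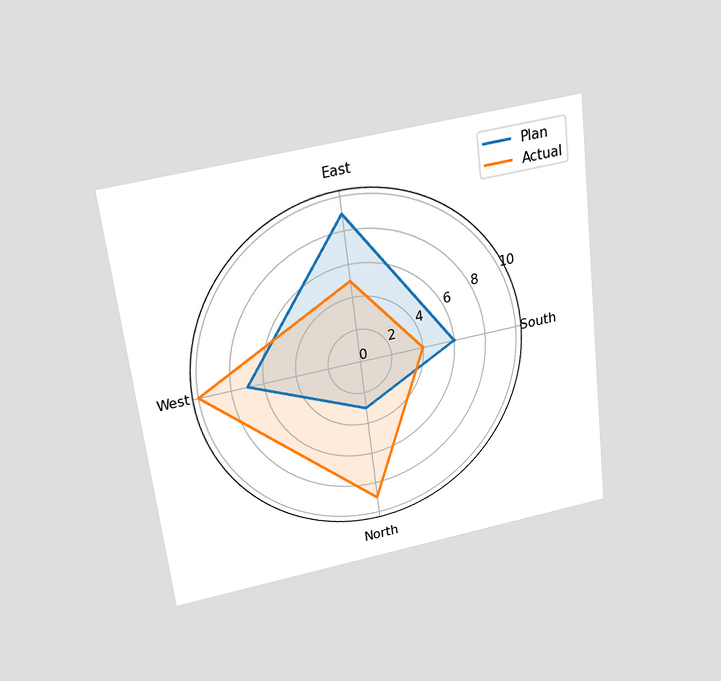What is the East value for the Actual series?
The chart is tilted about 7° counter-clockwise and viewed slightly from above. On the East axis, Actual reaches 5.

5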